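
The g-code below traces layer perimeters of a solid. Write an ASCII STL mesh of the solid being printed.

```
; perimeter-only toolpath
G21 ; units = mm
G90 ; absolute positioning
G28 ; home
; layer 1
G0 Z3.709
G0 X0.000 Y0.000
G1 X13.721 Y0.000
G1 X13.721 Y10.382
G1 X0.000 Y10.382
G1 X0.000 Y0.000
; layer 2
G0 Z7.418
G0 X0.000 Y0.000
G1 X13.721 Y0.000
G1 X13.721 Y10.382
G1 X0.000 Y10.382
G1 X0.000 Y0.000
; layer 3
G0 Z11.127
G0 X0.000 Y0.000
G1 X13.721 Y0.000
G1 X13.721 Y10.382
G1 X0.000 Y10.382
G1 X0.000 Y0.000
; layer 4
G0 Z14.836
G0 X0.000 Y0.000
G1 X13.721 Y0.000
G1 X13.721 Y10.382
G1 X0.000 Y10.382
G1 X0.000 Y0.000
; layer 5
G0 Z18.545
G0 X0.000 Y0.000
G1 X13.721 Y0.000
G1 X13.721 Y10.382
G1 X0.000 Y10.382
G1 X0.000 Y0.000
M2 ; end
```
solid part
  facet normal 0.0000 0.0000 -1.0000
    outer loop
      vertex 13.721 10.382 0.000
      vertex 13.721 0.000 0.000
      vertex 0.000 0.000 0.000
    endloop
  endfacet
  facet normal 0.0000 0.0000 -1.0000
    outer loop
      vertex 0.000 10.382 0.000
      vertex 13.721 10.382 0.000
      vertex 0.000 0.000 0.000
    endloop
  endfacet
  facet normal 0.0000 0.0000 1.0000
    outer loop
      vertex 0.000 0.000 18.545
      vertex 13.721 0.000 18.545
      vertex 13.721 10.382 18.545
    endloop
  endfacet
  facet normal 0.0000 0.0000 1.0000
    outer loop
      vertex 0.000 0.000 18.545
      vertex 13.721 10.382 18.545
      vertex 0.000 10.382 18.545
    endloop
  endfacet
  facet normal 0.0000 -1.0000 0.0000
    outer loop
      vertex 0.000 0.000 0.000
      vertex 13.721 0.000 0.000
      vertex 13.721 0.000 18.545
    endloop
  endfacet
  facet normal 0.0000 -1.0000 0.0000
    outer loop
      vertex 0.000 0.000 0.000
      vertex 13.721 0.000 18.545
      vertex 0.000 0.000 18.545
    endloop
  endfacet
  facet normal 0.0000 1.0000 0.0000
    outer loop
      vertex 13.721 10.382 18.545
      vertex 13.721 10.382 0.000
      vertex 0.000 10.382 0.000
    endloop
  endfacet
  facet normal 0.0000 1.0000 0.0000
    outer loop
      vertex 0.000 10.382 18.545
      vertex 13.721 10.382 18.545
      vertex 0.000 10.382 0.000
    endloop
  endfacet
  facet normal -1.0000 0.0000 0.0000
    outer loop
      vertex 0.000 10.382 18.545
      vertex 0.000 10.382 0.000
      vertex 0.000 0.000 0.000
    endloop
  endfacet
  facet normal -1.0000 0.0000 0.0000
    outer loop
      vertex 0.000 0.000 18.545
      vertex 0.000 10.382 18.545
      vertex 0.000 0.000 0.000
    endloop
  endfacet
  facet normal 1.0000 0.0000 0.0000
    outer loop
      vertex 13.721 0.000 0.000
      vertex 13.721 10.382 0.000
      vertex 13.721 10.382 18.545
    endloop
  endfacet
  facet normal 1.0000 0.0000 0.0000
    outer loop
      vertex 13.721 0.000 0.000
      vertex 13.721 10.382 18.545
      vertex 13.721 0.000 18.545
    endloop
  endfacet
endsolid part

The G0 Z moves step by Δz≈3.709 mm. Every layer's G1 loop is the same polygon, so the solid is a straight extrusion of it from z=0 to z≈18.5. Closing with flat bottom and top caps and triangulating gives 12 facets — a rectangular box, roughly 13.7 × 10.4 mm footprint and 18.5 mm tall.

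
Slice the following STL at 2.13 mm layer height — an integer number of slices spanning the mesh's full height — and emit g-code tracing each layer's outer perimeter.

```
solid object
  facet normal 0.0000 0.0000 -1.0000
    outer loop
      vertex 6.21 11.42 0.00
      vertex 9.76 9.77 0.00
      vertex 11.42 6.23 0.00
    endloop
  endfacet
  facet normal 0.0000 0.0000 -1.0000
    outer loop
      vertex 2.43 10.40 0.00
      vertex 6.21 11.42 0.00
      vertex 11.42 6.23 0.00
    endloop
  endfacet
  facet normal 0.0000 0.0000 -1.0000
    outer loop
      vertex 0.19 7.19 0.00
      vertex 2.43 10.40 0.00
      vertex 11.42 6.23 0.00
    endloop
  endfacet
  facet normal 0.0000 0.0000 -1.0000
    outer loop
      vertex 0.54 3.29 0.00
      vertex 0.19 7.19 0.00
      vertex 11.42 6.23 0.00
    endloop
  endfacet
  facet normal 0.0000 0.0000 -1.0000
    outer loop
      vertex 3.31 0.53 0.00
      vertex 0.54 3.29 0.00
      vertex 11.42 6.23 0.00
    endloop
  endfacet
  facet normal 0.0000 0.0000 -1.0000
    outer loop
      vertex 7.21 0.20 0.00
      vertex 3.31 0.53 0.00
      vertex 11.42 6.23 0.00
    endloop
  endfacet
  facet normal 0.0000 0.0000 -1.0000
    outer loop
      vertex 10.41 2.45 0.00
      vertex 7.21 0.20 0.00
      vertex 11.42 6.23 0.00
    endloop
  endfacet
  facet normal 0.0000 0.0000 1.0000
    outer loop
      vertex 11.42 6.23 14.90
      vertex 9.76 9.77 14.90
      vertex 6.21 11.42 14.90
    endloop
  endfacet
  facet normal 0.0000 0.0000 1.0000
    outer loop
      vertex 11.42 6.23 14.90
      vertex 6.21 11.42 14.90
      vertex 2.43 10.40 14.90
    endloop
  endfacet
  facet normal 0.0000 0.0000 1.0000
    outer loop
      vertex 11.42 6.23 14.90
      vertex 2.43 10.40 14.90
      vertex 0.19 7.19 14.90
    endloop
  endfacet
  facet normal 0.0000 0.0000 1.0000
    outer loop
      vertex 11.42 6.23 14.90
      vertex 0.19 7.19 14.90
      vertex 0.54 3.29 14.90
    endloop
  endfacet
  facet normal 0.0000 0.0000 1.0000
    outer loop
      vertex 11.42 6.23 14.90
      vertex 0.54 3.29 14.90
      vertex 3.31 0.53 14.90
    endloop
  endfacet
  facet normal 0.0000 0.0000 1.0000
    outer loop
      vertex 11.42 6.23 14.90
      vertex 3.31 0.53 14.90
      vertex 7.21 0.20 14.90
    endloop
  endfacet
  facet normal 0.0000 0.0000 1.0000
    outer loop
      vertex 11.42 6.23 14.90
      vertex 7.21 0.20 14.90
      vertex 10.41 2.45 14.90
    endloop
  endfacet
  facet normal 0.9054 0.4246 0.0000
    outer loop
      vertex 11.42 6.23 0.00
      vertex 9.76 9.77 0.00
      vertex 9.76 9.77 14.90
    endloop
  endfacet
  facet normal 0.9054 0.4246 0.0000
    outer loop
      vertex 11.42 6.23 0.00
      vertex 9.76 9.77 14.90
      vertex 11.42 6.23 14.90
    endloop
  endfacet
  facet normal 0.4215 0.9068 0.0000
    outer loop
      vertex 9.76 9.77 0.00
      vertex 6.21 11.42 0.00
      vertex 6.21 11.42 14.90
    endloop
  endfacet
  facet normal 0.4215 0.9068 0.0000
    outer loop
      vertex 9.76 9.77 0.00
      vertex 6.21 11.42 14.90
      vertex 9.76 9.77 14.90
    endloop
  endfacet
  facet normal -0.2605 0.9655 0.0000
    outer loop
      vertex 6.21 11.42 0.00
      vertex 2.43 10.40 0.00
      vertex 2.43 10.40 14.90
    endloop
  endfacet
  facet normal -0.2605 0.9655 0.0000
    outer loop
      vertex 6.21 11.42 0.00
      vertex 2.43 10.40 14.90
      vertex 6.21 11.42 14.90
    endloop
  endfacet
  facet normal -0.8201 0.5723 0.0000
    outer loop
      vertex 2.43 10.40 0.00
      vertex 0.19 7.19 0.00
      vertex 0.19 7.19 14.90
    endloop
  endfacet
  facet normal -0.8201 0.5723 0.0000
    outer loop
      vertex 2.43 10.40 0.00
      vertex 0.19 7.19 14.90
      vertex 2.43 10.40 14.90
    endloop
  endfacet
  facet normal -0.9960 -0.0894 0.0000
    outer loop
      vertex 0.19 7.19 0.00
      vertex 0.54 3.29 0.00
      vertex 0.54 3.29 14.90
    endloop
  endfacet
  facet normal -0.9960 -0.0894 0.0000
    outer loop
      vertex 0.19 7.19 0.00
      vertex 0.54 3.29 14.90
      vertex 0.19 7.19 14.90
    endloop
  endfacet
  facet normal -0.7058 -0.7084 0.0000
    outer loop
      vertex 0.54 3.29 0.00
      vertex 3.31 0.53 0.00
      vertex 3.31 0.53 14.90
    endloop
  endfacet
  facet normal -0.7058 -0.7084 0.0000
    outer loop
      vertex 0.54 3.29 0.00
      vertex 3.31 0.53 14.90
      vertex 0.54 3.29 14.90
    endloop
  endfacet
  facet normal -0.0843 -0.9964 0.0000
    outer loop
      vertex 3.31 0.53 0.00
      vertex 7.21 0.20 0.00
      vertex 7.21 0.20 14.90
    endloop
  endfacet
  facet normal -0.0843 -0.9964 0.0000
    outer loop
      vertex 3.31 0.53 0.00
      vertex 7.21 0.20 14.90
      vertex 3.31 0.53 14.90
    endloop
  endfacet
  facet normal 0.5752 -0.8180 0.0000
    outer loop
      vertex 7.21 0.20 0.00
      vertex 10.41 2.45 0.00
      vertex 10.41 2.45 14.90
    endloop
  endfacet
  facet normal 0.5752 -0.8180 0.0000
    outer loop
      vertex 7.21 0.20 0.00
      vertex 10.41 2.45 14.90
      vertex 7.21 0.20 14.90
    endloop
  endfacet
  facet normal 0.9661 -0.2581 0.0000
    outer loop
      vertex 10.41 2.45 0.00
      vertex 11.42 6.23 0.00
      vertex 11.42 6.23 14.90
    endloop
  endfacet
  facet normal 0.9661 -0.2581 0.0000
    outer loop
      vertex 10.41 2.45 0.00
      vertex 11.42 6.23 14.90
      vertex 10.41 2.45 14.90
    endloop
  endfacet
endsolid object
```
; perimeter-only toolpath
G21 ; units = mm
G90 ; absolute positioning
G28 ; home
; layer 1
G0 Z2.13
G0 X11.42 Y6.23
G1 X9.76 Y9.77
G1 X6.21 Y11.42
G1 X2.43 Y10.40
G1 X0.19 Y7.19
G1 X0.54 Y3.29
G1 X3.31 Y0.53
G1 X7.21 Y0.20
G1 X10.41 Y2.45
G1 X11.42 Y6.23
; layer 2
G0 Z4.26
G0 X11.42 Y6.23
G1 X9.76 Y9.77
G1 X6.21 Y11.42
G1 X2.43 Y10.40
G1 X0.19 Y7.19
G1 X0.54 Y3.29
G1 X3.31 Y0.53
G1 X7.21 Y0.20
G1 X10.41 Y2.45
G1 X11.42 Y6.23
; layer 3
G0 Z6.39
G0 X11.42 Y6.23
G1 X9.76 Y9.77
G1 X6.21 Y11.42
G1 X2.43 Y10.40
G1 X0.19 Y7.19
G1 X0.54 Y3.29
G1 X3.31 Y0.53
G1 X7.21 Y0.20
G1 X10.41 Y2.45
G1 X11.42 Y6.23
; layer 4
G0 Z8.51
G0 X11.42 Y6.23
G1 X9.76 Y9.77
G1 X6.21 Y11.42
G1 X2.43 Y10.40
G1 X0.19 Y7.19
G1 X0.54 Y3.29
G1 X3.31 Y0.53
G1 X7.21 Y0.20
G1 X10.41 Y2.45
G1 X11.42 Y6.23
; layer 5
G0 Z10.64
G0 X11.42 Y6.23
G1 X9.76 Y9.77
G1 X6.21 Y11.42
G1 X2.43 Y10.40
G1 X0.19 Y7.19
G1 X0.54 Y3.29
G1 X3.31 Y0.53
G1 X7.21 Y0.20
G1 X10.41 Y2.45
G1 X11.42 Y6.23
; layer 6
G0 Z12.77
G0 X11.42 Y6.23
G1 X9.76 Y9.77
G1 X6.21 Y11.42
G1 X2.43 Y10.40
G1 X0.19 Y7.19
G1 X0.54 Y3.29
G1 X3.31 Y0.53
G1 X7.21 Y0.20
G1 X10.41 Y2.45
G1 X11.42 Y6.23
; layer 7
G0 Z14.90
G0 X11.42 Y6.23
G1 X9.76 Y9.77
G1 X6.21 Y11.42
G1 X2.43 Y10.40
G1 X0.19 Y7.19
G1 X0.54 Y3.29
G1 X3.31 Y0.53
G1 X7.21 Y0.20
G1 X10.41 Y2.45
G1 X11.42 Y6.23
M2 ; end

The solid is a regular 9-sided prism (a cylinder approximated with 9 flat sides), circumscribed radius ≈ 5.72 mm, height ≈ 14.9 mm. Slicing at Δz = 2.13 mm — 7 equal slices spanning the solid's height, so layer i sits at z = i·h/7 — gives 7 non-empty perimeters. Each is a 9-segment closed polygon; G0 lifts to the layer z and rapids to the start vertex, then G1 traces the edges.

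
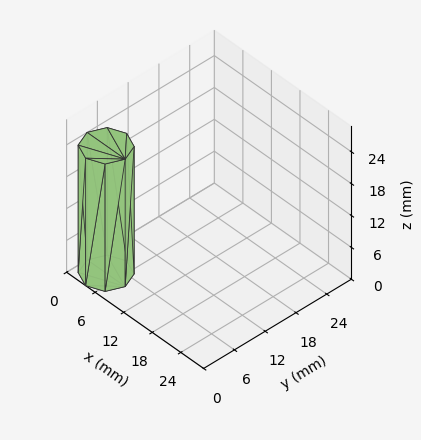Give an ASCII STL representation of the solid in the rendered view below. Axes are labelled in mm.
Reading the render: the shape is a regular 8-sided prism (a cylinder approximated with 8 flat sides), circumscribed radius ≈ 4 mm, height ≈ 24 mm (dimensions read to the nearest mm from the axis ticks). For the STL, each face is triangulated and given an outward normal.

solid part
  facet normal 0.0000 0.0000 -1.0000
    outer loop
      vertex 4.000 8.000 0.000
      vertex 6.828 6.828 0.000
      vertex 8.000 4.000 0.000
    endloop
  endfacet
  facet normal 0.0000 0.0000 -1.0000
    outer loop
      vertex 1.172 6.828 0.000
      vertex 4.000 8.000 0.000
      vertex 8.000 4.000 0.000
    endloop
  endfacet
  facet normal 0.0000 0.0000 -1.0000
    outer loop
      vertex 0.000 4.000 0.000
      vertex 1.172 6.828 0.000
      vertex 8.000 4.000 0.000
    endloop
  endfacet
  facet normal 0.0000 0.0000 -1.0000
    outer loop
      vertex 1.172 1.172 0.000
      vertex 0.000 4.000 0.000
      vertex 8.000 4.000 0.000
    endloop
  endfacet
  facet normal 0.0000 0.0000 -1.0000
    outer loop
      vertex 4.000 0.000 0.000
      vertex 1.172 1.172 0.000
      vertex 8.000 4.000 0.000
    endloop
  endfacet
  facet normal 0.0000 0.0000 -1.0000
    outer loop
      vertex 6.828 1.172 0.000
      vertex 4.000 0.000 0.000
      vertex 8.000 4.000 0.000
    endloop
  endfacet
  facet normal 0.0000 0.0000 1.0000
    outer loop
      vertex 8.000 4.000 24.000
      vertex 6.828 6.828 24.000
      vertex 4.000 8.000 24.000
    endloop
  endfacet
  facet normal 0.0000 0.0000 1.0000
    outer loop
      vertex 8.000 4.000 24.000
      vertex 4.000 8.000 24.000
      vertex 1.172 6.828 24.000
    endloop
  endfacet
  facet normal 0.0000 0.0000 1.0000
    outer loop
      vertex 8.000 4.000 24.000
      vertex 1.172 6.828 24.000
      vertex 0.000 4.000 24.000
    endloop
  endfacet
  facet normal 0.0000 0.0000 1.0000
    outer loop
      vertex 8.000 4.000 24.000
      vertex 0.000 4.000 24.000
      vertex 1.172 1.172 24.000
    endloop
  endfacet
  facet normal 0.0000 0.0000 1.0000
    outer loop
      vertex 8.000 4.000 24.000
      vertex 1.172 1.172 24.000
      vertex 4.000 0.000 24.000
    endloop
  endfacet
  facet normal 0.0000 0.0000 1.0000
    outer loop
      vertex 8.000 4.000 24.000
      vertex 4.000 0.000 24.000
      vertex 6.828 1.172 24.000
    endloop
  endfacet
  facet normal 0.9238 0.3829 0.0000
    outer loop
      vertex 8.000 4.000 0.000
      vertex 6.828 6.828 0.000
      vertex 6.828 6.828 24.000
    endloop
  endfacet
  facet normal 0.9238 0.3829 0.0000
    outer loop
      vertex 8.000 4.000 0.000
      vertex 6.828 6.828 24.000
      vertex 8.000 4.000 24.000
    endloop
  endfacet
  facet normal 0.3829 0.9238 0.0000
    outer loop
      vertex 6.828 6.828 0.000
      vertex 4.000 8.000 0.000
      vertex 4.000 8.000 24.000
    endloop
  endfacet
  facet normal 0.3829 0.9238 0.0000
    outer loop
      vertex 6.828 6.828 0.000
      vertex 4.000 8.000 24.000
      vertex 6.828 6.828 24.000
    endloop
  endfacet
  facet normal -0.3829 0.9238 0.0000
    outer loop
      vertex 4.000 8.000 0.000
      vertex 1.172 6.828 0.000
      vertex 1.172 6.828 24.000
    endloop
  endfacet
  facet normal -0.3829 0.9238 0.0000
    outer loop
      vertex 4.000 8.000 0.000
      vertex 1.172 6.828 24.000
      vertex 4.000 8.000 24.000
    endloop
  endfacet
  facet normal -0.9238 0.3829 0.0000
    outer loop
      vertex 1.172 6.828 0.000
      vertex 0.000 4.000 0.000
      vertex 0.000 4.000 24.000
    endloop
  endfacet
  facet normal -0.9238 0.3829 0.0000
    outer loop
      vertex 1.172 6.828 0.000
      vertex 0.000 4.000 24.000
      vertex 1.172 6.828 24.000
    endloop
  endfacet
  facet normal -0.9238 -0.3829 0.0000
    outer loop
      vertex 0.000 4.000 0.000
      vertex 1.172 1.172 0.000
      vertex 1.172 1.172 24.000
    endloop
  endfacet
  facet normal -0.9238 -0.3829 0.0000
    outer loop
      vertex 0.000 4.000 0.000
      vertex 1.172 1.172 24.000
      vertex 0.000 4.000 24.000
    endloop
  endfacet
  facet normal -0.3829 -0.9238 0.0000
    outer loop
      vertex 1.172 1.172 0.000
      vertex 4.000 0.000 0.000
      vertex 4.000 0.000 24.000
    endloop
  endfacet
  facet normal -0.3829 -0.9238 0.0000
    outer loop
      vertex 1.172 1.172 0.000
      vertex 4.000 0.000 24.000
      vertex 1.172 1.172 24.000
    endloop
  endfacet
  facet normal 0.3829 -0.9238 0.0000
    outer loop
      vertex 4.000 0.000 0.000
      vertex 6.828 1.172 0.000
      vertex 6.828 1.172 24.000
    endloop
  endfacet
  facet normal 0.3829 -0.9238 0.0000
    outer loop
      vertex 4.000 0.000 0.000
      vertex 6.828 1.172 24.000
      vertex 4.000 0.000 24.000
    endloop
  endfacet
  facet normal 0.9238 -0.3829 0.0000
    outer loop
      vertex 6.828 1.172 0.000
      vertex 8.000 4.000 0.000
      vertex 8.000 4.000 24.000
    endloop
  endfacet
  facet normal 0.9238 -0.3829 0.0000
    outer loop
      vertex 6.828 1.172 0.000
      vertex 8.000 4.000 24.000
      vertex 6.828 1.172 24.000
    endloop
  endfacet
endsolid part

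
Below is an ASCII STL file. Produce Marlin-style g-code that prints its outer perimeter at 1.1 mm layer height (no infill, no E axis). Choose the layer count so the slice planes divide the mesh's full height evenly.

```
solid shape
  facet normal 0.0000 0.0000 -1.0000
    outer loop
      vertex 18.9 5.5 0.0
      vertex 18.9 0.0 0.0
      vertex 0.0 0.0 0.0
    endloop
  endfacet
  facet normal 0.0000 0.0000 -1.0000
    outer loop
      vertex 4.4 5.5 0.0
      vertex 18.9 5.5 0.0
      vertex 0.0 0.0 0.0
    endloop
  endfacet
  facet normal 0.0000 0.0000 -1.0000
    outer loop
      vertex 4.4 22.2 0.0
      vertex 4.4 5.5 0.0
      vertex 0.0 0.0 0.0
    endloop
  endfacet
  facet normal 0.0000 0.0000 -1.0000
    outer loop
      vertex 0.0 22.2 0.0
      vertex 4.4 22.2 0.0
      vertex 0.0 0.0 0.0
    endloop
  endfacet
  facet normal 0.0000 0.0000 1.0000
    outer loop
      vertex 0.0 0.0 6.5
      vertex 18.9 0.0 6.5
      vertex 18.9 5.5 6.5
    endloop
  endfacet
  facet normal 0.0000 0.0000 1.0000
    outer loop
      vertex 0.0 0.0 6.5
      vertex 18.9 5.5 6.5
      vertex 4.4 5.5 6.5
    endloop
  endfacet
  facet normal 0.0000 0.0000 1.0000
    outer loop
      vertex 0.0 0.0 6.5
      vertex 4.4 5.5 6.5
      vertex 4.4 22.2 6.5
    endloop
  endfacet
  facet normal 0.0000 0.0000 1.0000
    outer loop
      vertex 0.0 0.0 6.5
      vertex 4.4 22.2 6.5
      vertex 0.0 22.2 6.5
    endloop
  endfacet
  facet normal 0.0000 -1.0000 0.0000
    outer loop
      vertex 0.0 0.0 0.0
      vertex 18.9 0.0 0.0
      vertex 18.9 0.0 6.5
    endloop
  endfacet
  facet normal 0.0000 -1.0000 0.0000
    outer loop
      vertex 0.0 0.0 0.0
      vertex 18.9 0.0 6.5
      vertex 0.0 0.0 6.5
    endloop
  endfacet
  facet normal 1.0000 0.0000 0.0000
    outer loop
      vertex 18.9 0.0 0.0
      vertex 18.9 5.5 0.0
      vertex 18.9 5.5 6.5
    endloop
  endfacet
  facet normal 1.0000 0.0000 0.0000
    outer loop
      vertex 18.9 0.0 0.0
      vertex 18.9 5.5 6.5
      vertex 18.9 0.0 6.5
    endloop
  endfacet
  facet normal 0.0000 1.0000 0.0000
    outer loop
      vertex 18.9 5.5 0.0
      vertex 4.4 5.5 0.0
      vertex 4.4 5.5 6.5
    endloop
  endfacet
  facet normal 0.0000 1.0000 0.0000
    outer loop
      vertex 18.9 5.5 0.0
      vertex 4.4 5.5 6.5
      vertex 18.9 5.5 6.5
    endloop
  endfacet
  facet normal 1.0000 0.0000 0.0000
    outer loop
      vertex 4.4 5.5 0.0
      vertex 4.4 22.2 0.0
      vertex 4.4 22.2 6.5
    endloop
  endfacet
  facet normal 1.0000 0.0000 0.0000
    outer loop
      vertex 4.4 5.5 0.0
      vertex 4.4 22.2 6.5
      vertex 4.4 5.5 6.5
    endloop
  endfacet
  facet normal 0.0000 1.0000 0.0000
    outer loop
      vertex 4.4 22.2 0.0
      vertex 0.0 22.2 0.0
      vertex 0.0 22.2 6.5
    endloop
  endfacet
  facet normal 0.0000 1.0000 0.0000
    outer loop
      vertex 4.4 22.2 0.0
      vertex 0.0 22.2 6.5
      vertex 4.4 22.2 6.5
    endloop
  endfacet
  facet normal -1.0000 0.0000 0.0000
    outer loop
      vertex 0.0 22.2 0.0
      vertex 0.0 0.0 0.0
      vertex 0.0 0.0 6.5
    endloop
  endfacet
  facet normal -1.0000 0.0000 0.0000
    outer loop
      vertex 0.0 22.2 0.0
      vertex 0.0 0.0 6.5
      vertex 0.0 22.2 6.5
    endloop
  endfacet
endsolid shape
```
; perimeter-only toolpath
G21 ; units = mm
G90 ; absolute positioning
G28 ; home
; layer 1
G0 Z1.1
G0 X0.0 Y0.0
G1 X18.9 Y0.0
G1 X18.9 Y5.5
G1 X4.4 Y5.5
G1 X4.4 Y22.2
G1 X0.0 Y22.2
G1 X0.0 Y0.0
; layer 2
G0 Z2.2
G0 X0.0 Y0.0
G1 X18.9 Y0.0
G1 X18.9 Y5.5
G1 X4.4 Y5.5
G1 X4.4 Y22.2
G1 X0.0 Y22.2
G1 X0.0 Y0.0
; layer 3
G0 Z3.2
G0 X0.0 Y0.0
G1 X18.9 Y0.0
G1 X18.9 Y5.5
G1 X4.4 Y5.5
G1 X4.4 Y22.2
G1 X0.0 Y22.2
G1 X0.0 Y0.0
; layer 4
G0 Z4.3
G0 X0.0 Y0.0
G1 X18.9 Y0.0
G1 X18.9 Y5.5
G1 X4.4 Y5.5
G1 X4.4 Y22.2
G1 X0.0 Y22.2
G1 X0.0 Y0.0
; layer 5
G0 Z5.4
G0 X0.0 Y0.0
G1 X18.9 Y0.0
G1 X18.9 Y5.5
G1 X4.4 Y5.5
G1 X4.4 Y22.2
G1 X0.0 Y22.2
G1 X0.0 Y0.0
; layer 6
G0 Z6.5
G0 X0.0 Y0.0
G1 X18.9 Y0.0
G1 X18.9 Y5.5
G1 X4.4 Y5.5
G1 X4.4 Y22.2
G1 X0.0 Y22.2
G1 X0.0 Y0.0
M2 ; end

The solid is an L-shaped prism: outer 18.9 × 22.2 mm, arm thicknesses ≈ 5.5 mm (horizontal) and 4.4 mm (vertical), extruded 6.5 mm in z. Slicing at Δz = 1.1 mm — 6 equal slices spanning the solid's height, so layer i sits at z = i·h/6 — gives 6 non-empty perimeters. Each is a 6-segment closed polygon; G0 lifts to the layer z and rapids to the start vertex, then G1 traces the edges.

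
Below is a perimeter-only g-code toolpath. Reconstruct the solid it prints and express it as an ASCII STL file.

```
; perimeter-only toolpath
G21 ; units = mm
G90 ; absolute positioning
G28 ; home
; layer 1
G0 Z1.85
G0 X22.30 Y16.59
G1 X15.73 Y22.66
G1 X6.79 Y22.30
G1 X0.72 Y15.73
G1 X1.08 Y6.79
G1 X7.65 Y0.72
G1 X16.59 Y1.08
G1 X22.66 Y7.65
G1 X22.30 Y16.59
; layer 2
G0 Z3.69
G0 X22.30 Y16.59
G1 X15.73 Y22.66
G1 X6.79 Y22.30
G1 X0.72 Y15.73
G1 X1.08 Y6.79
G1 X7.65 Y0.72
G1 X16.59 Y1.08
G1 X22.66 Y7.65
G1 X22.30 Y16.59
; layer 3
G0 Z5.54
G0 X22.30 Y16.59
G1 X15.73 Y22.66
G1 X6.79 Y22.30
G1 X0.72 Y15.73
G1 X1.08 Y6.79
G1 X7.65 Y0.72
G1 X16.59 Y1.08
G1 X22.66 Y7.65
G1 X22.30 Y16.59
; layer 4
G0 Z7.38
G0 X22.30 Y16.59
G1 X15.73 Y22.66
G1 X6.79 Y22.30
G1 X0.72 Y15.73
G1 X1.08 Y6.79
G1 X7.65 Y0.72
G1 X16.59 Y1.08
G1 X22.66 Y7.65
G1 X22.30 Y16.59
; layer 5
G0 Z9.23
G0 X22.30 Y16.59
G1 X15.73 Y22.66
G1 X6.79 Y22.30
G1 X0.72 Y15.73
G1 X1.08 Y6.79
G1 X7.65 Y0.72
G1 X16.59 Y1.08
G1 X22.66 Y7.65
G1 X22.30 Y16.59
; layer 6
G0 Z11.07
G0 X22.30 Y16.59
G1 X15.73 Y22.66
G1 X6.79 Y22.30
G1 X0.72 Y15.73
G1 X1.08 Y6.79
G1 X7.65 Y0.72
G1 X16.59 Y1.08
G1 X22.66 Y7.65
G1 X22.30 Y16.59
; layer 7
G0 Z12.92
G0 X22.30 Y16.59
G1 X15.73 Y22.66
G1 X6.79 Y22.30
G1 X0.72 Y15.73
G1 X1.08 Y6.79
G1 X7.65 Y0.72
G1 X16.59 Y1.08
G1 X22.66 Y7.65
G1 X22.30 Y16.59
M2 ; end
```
solid part
  facet normal 0.0000 0.0000 -1.0000
    outer loop
      vertex 6.79 22.30 0.00
      vertex 15.73 22.66 0.00
      vertex 22.30 16.59 0.00
    endloop
  endfacet
  facet normal 0.0000 0.0000 -1.0000
    outer loop
      vertex 0.72 15.73 0.00
      vertex 6.79 22.30 0.00
      vertex 22.30 16.59 0.00
    endloop
  endfacet
  facet normal 0.0000 0.0000 -1.0000
    outer loop
      vertex 1.08 6.79 0.00
      vertex 0.72 15.73 0.00
      vertex 22.30 16.59 0.00
    endloop
  endfacet
  facet normal 0.0000 0.0000 -1.0000
    outer loop
      vertex 7.65 0.72 0.00
      vertex 1.08 6.79 0.00
      vertex 22.30 16.59 0.00
    endloop
  endfacet
  facet normal 0.0000 0.0000 -1.0000
    outer loop
      vertex 16.59 1.08 0.00
      vertex 7.65 0.72 0.00
      vertex 22.30 16.59 0.00
    endloop
  endfacet
  facet normal 0.0000 0.0000 -1.0000
    outer loop
      vertex 22.66 7.65 0.00
      vertex 16.59 1.08 0.00
      vertex 22.30 16.59 0.00
    endloop
  endfacet
  facet normal 0.0000 0.0000 1.0000
    outer loop
      vertex 22.30 16.59 12.92
      vertex 15.73 22.66 12.92
      vertex 6.79 22.30 12.92
    endloop
  endfacet
  facet normal 0.0000 0.0000 1.0000
    outer loop
      vertex 22.30 16.59 12.92
      vertex 6.79 22.30 12.92
      vertex 0.72 15.73 12.92
    endloop
  endfacet
  facet normal 0.0000 0.0000 1.0000
    outer loop
      vertex 22.30 16.59 12.92
      vertex 0.72 15.73 12.92
      vertex 1.08 6.79 12.92
    endloop
  endfacet
  facet normal 0.0000 0.0000 1.0000
    outer loop
      vertex 22.30 16.59 12.92
      vertex 1.08 6.79 12.92
      vertex 7.65 0.72 12.92
    endloop
  endfacet
  facet normal 0.0000 0.0000 1.0000
    outer loop
      vertex 22.30 16.59 12.92
      vertex 7.65 0.72 12.92
      vertex 16.59 1.08 12.92
    endloop
  endfacet
  facet normal 0.0000 0.0000 1.0000
    outer loop
      vertex 22.30 16.59 12.92
      vertex 16.59 1.08 12.92
      vertex 22.66 7.65 12.92
    endloop
  endfacet
  facet normal 0.6786 0.7345 0.0000
    outer loop
      vertex 22.30 16.59 0.00
      vertex 15.73 22.66 0.00
      vertex 15.73 22.66 12.92
    endloop
  endfacet
  facet normal 0.6786 0.7345 0.0000
    outer loop
      vertex 22.30 16.59 0.00
      vertex 15.73 22.66 12.92
      vertex 22.30 16.59 12.92
    endloop
  endfacet
  facet normal -0.0402 0.9992 0.0000
    outer loop
      vertex 15.73 22.66 0.00
      vertex 6.79 22.30 0.00
      vertex 6.79 22.30 12.92
    endloop
  endfacet
  facet normal -0.0402 0.9992 0.0000
    outer loop
      vertex 15.73 22.66 0.00
      vertex 6.79 22.30 12.92
      vertex 15.73 22.66 12.92
    endloop
  endfacet
  facet normal -0.7345 0.6786 0.0000
    outer loop
      vertex 6.79 22.30 0.00
      vertex 0.72 15.73 0.00
      vertex 0.72 15.73 12.92
    endloop
  endfacet
  facet normal -0.7345 0.6786 0.0000
    outer loop
      vertex 6.79 22.30 0.00
      vertex 0.72 15.73 12.92
      vertex 6.79 22.30 12.92
    endloop
  endfacet
  facet normal -0.9992 -0.0402 0.0000
    outer loop
      vertex 0.72 15.73 0.00
      vertex 1.08 6.79 0.00
      vertex 1.08 6.79 12.92
    endloop
  endfacet
  facet normal -0.9992 -0.0402 0.0000
    outer loop
      vertex 0.72 15.73 0.00
      vertex 1.08 6.79 12.92
      vertex 0.72 15.73 12.92
    endloop
  endfacet
  facet normal -0.6786 -0.7345 0.0000
    outer loop
      vertex 1.08 6.79 0.00
      vertex 7.65 0.72 0.00
      vertex 7.65 0.72 12.92
    endloop
  endfacet
  facet normal -0.6786 -0.7345 0.0000
    outer loop
      vertex 1.08 6.79 0.00
      vertex 7.65 0.72 12.92
      vertex 1.08 6.79 12.92
    endloop
  endfacet
  facet normal 0.0402 -0.9992 0.0000
    outer loop
      vertex 7.65 0.72 0.00
      vertex 16.59 1.08 0.00
      vertex 16.59 1.08 12.92
    endloop
  endfacet
  facet normal 0.0402 -0.9992 0.0000
    outer loop
      vertex 7.65 0.72 0.00
      vertex 16.59 1.08 12.92
      vertex 7.65 0.72 12.92
    endloop
  endfacet
  facet normal 0.7345 -0.6786 0.0000
    outer loop
      vertex 16.59 1.08 0.00
      vertex 22.66 7.65 0.00
      vertex 22.66 7.65 12.92
    endloop
  endfacet
  facet normal 0.7345 -0.6786 0.0000
    outer loop
      vertex 16.59 1.08 0.00
      vertex 22.66 7.65 12.92
      vertex 16.59 1.08 12.92
    endloop
  endfacet
  facet normal 0.9992 0.0402 0.0000
    outer loop
      vertex 22.66 7.65 0.00
      vertex 22.30 16.59 0.00
      vertex 22.30 16.59 12.92
    endloop
  endfacet
  facet normal 0.9992 0.0402 0.0000
    outer loop
      vertex 22.66 7.65 0.00
      vertex 22.30 16.59 12.92
      vertex 22.66 7.65 12.92
    endloop
  endfacet
endsolid part

The G0 Z moves step by Δz≈1.85 mm. Every layer's G1 loop is the same polygon, so the solid is a straight extrusion of it from z=0 to z≈12.9. Closing with flat bottom and top caps and triangulating gives 28 facets — a regular 8-sided prism (a cylinder approximated with 8 flat sides), circumscribed radius ≈ 11.7 mm, height ≈ 12.9 mm.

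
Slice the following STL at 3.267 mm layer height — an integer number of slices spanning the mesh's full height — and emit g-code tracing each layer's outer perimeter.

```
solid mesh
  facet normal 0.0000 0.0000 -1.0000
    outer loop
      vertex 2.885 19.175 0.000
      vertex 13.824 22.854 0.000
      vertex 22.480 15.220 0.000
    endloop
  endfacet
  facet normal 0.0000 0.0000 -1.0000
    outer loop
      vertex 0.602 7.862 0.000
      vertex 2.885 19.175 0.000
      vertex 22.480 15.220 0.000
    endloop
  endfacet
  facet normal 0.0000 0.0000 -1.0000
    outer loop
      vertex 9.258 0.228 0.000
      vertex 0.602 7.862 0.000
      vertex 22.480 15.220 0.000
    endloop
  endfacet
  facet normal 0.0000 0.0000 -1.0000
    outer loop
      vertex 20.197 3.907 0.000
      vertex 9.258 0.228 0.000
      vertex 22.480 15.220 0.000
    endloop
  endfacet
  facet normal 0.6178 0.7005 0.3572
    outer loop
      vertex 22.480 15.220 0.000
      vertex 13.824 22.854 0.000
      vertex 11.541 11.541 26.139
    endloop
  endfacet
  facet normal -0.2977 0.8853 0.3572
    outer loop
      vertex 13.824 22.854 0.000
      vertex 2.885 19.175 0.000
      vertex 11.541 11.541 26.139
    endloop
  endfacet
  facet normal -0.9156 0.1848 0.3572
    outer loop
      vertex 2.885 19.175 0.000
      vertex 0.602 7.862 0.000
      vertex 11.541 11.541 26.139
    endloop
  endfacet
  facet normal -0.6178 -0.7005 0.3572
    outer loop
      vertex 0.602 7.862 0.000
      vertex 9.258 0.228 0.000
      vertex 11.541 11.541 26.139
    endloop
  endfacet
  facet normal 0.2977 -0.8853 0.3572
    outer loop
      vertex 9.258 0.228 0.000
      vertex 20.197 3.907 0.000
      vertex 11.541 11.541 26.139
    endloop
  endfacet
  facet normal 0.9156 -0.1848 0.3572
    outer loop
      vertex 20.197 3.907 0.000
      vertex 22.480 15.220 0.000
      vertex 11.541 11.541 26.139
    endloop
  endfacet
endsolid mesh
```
; perimeter-only toolpath
G21 ; units = mm
G90 ; absolute positioning
G28 ; home
; layer 1
G0 Z3.267
G0 X21.113 Y14.760
G1 X13.539 Y21.440
G1 X3.967 Y18.221
G1 X1.969 Y8.322
G1 X9.543 Y1.642
G1 X19.115 Y4.861
G1 X21.113 Y14.760
; layer 2
G0 Z6.535
G0 X19.745 Y14.300
G1 X13.253 Y20.026
G1 X5.049 Y17.267
G1 X3.337 Y8.782
G1 X9.829 Y3.056
G1 X18.033 Y5.816
G1 X19.745 Y14.300
; layer 3
G0 Z9.802
G0 X18.378 Y13.840
G1 X12.968 Y18.612
G1 X6.131 Y16.312
G1 X4.704 Y9.242
G1 X10.114 Y4.470
G1 X16.951 Y6.770
G1 X18.378 Y13.840
; layer 4
G0 Z13.069
G0 X17.011 Y13.381
G1 X12.683 Y17.197
G1 X7.213 Y15.358
G1 X6.072 Y9.701
G1 X10.399 Y5.885
G1 X15.869 Y7.724
G1 X17.011 Y13.381
; layer 5
G0 Z16.337
G0 X15.643 Y12.921
G1 X12.397 Y15.783
G1 X8.295 Y14.404
G1 X7.439 Y10.161
G1 X10.685 Y7.299
G1 X14.787 Y8.678
G1 X15.643 Y12.921
; layer 6
G0 Z19.604
G0 X14.276 Y12.461
G1 X12.112 Y14.369
G1 X9.377 Y13.450
G1 X8.806 Y10.621
G1 X10.970 Y8.713
G1 X13.705 Y9.633
G1 X14.276 Y12.461
; layer 7
G0 Z22.872
G0 X12.908 Y12.001
G1 X11.826 Y12.955
G1 X10.459 Y12.495
G1 X10.174 Y11.081
G1 X11.256 Y10.127
G1 X12.623 Y10.587
G1 X12.908 Y12.001
M2 ; end

The solid is a regular 6-sided pyramid, base circumscribed radius ≈ 11.5 mm, apex at z ≈ 26.1 mm. Slicing at Δz = 3.267 mm — 8 equal slices spanning the solid's height, so layer i sits at z = i·h/8 — gives 7 non-empty perimeters. Each is a 6-segment closed polygon; G0 lifts to the layer z and rapids to the start vertex, then G1 traces the edges. The cross-section shrinks linearly with z (the slice at the apex is degenerate and omitted).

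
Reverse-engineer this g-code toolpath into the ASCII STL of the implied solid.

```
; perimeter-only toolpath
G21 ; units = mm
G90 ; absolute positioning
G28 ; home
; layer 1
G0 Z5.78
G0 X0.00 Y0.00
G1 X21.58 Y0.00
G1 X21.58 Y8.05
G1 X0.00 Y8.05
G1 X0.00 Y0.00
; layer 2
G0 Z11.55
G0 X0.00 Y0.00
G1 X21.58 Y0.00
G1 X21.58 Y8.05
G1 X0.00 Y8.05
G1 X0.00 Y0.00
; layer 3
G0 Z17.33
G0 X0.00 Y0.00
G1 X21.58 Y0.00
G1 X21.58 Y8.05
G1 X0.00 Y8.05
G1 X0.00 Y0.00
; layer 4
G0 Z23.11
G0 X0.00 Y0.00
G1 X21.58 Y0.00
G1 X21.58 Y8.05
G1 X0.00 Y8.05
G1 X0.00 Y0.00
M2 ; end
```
solid part
  facet normal 0.0000 0.0000 -1.0000
    outer loop
      vertex 21.58 8.05 0.00
      vertex 21.58 0.00 0.00
      vertex 0.00 0.00 0.00
    endloop
  endfacet
  facet normal 0.0000 0.0000 -1.0000
    outer loop
      vertex 0.00 8.05 0.00
      vertex 21.58 8.05 0.00
      vertex 0.00 0.00 0.00
    endloop
  endfacet
  facet normal 0.0000 0.0000 1.0000
    outer loop
      vertex 0.00 0.00 23.11
      vertex 21.58 0.00 23.11
      vertex 21.58 8.05 23.11
    endloop
  endfacet
  facet normal 0.0000 0.0000 1.0000
    outer loop
      vertex 0.00 0.00 23.11
      vertex 21.58 8.05 23.11
      vertex 0.00 8.05 23.11
    endloop
  endfacet
  facet normal 0.0000 -1.0000 0.0000
    outer loop
      vertex 0.00 0.00 0.00
      vertex 21.58 0.00 0.00
      vertex 21.58 0.00 23.11
    endloop
  endfacet
  facet normal 0.0000 -1.0000 0.0000
    outer loop
      vertex 0.00 0.00 0.00
      vertex 21.58 0.00 23.11
      vertex 0.00 0.00 23.11
    endloop
  endfacet
  facet normal 0.0000 1.0000 0.0000
    outer loop
      vertex 21.58 8.05 23.11
      vertex 21.58 8.05 0.00
      vertex 0.00 8.05 0.00
    endloop
  endfacet
  facet normal 0.0000 1.0000 0.0000
    outer loop
      vertex 0.00 8.05 23.11
      vertex 21.58 8.05 23.11
      vertex 0.00 8.05 0.00
    endloop
  endfacet
  facet normal -1.0000 0.0000 0.0000
    outer loop
      vertex 0.00 8.05 23.11
      vertex 0.00 8.05 0.00
      vertex 0.00 0.00 0.00
    endloop
  endfacet
  facet normal -1.0000 0.0000 0.0000
    outer loop
      vertex 0.00 0.00 23.11
      vertex 0.00 8.05 23.11
      vertex 0.00 0.00 0.00
    endloop
  endfacet
  facet normal 1.0000 0.0000 0.0000
    outer loop
      vertex 21.58 0.00 0.00
      vertex 21.58 8.05 0.00
      vertex 21.58 8.05 23.11
    endloop
  endfacet
  facet normal 1.0000 0.0000 0.0000
    outer loop
      vertex 21.58 0.00 0.00
      vertex 21.58 8.05 23.11
      vertex 21.58 0.00 23.11
    endloop
  endfacet
endsolid part

The G0 Z moves step by Δz≈5.78 mm. Every layer's G1 loop is the same polygon, so the solid is a straight extrusion of it from z=0 to z≈23.1. Closing with flat bottom and top caps and triangulating gives 12 facets — a rectangular box, roughly 21.6 × 8.05 mm footprint and 23.1 mm tall.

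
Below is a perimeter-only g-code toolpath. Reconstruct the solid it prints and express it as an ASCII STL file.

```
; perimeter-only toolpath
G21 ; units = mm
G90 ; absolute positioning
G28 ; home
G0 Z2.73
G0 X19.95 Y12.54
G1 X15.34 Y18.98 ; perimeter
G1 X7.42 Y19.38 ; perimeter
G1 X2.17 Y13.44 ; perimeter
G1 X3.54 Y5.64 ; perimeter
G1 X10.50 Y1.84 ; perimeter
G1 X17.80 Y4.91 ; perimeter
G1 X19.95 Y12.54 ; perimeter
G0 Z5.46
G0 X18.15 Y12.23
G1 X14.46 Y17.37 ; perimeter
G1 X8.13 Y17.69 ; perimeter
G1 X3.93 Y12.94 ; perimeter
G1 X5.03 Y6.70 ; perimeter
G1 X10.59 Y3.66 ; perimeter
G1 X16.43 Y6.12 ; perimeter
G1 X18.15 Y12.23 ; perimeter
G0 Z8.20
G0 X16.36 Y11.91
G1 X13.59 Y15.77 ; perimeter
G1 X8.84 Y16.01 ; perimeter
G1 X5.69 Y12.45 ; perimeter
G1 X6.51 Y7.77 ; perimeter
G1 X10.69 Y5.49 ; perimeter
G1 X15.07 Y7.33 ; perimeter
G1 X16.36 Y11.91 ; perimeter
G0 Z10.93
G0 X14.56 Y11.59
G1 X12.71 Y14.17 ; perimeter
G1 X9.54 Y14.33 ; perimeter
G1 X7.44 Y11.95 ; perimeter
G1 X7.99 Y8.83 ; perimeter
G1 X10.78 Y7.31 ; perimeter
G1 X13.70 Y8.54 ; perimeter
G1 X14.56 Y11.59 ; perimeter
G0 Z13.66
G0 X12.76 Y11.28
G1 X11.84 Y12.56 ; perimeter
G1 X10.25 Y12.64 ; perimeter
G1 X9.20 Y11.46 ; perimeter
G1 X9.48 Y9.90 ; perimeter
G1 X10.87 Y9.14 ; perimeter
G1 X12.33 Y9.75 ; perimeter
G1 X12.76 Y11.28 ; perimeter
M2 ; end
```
solid part
  facet normal 0.0000 0.0000 -1.0000
    outer loop
      vertex 6.71 21.06 0.00
      vertex 16.21 20.58 0.00
      vertex 21.75 12.86 0.00
    endloop
  endfacet
  facet normal 0.0000 0.0000 -1.0000
    outer loop
      vertex 0.41 13.93 0.00
      vertex 6.71 21.06 0.00
      vertex 21.75 12.86 0.00
    endloop
  endfacet
  facet normal 0.0000 0.0000 -1.0000
    outer loop
      vertex 2.06 4.57 0.00
      vertex 0.41 13.93 0.00
      vertex 21.75 12.86 0.00
    endloop
  endfacet
  facet normal 0.0000 0.0000 -1.0000
    outer loop
      vertex 10.41 0.01 0.00
      vertex 2.06 4.57 0.00
      vertex 21.75 12.86 0.00
    endloop
  endfacet
  facet normal 0.0000 0.0000 -1.0000
    outer loop
      vertex 19.17 3.70 0.00
      vertex 10.41 0.01 0.00
      vertex 21.75 12.86 0.00
    endloop
  endfacet
  facet normal 0.6959 0.4994 0.5160
    outer loop
      vertex 21.75 12.86 0.00
      vertex 16.21 20.58 0.00
      vertex 10.96 10.96 16.39
    endloop
  endfacet
  facet normal 0.0432 0.8555 0.5160
    outer loop
      vertex 16.21 20.58 0.00
      vertex 6.71 21.06 0.00
      vertex 10.96 10.96 16.39
    endloop
  endfacet
  facet normal -0.6419 0.5672 0.5160
    outer loop
      vertex 6.71 21.06 0.00
      vertex 0.41 13.93 0.00
      vertex 10.96 10.96 16.39
    endloop
  endfacet
  facet normal -0.8436 -0.1487 0.5160
    outer loop
      vertex 0.41 13.93 0.00
      vertex 2.06 4.57 0.00
      vertex 10.96 10.96 16.39
    endloop
  endfacet
  facet normal -0.4105 -0.7518 0.5160
    outer loop
      vertex 2.06 4.57 0.00
      vertex 10.41 0.01 0.00
      vertex 10.96 10.96 16.39
    endloop
  endfacet
  facet normal 0.3325 -0.7893 0.5162
    outer loop
      vertex 10.41 0.01 0.00
      vertex 19.17 3.70 0.00
      vertex 10.96 10.96 16.39
    endloop
  endfacet
  facet normal 0.8246 -0.2322 0.5159
    outer loop
      vertex 19.17 3.70 0.00
      vertex 21.75 12.86 0.00
      vertex 10.96 10.96 16.39
    endloop
  endfacet
endsolid part

The G0 Z moves step by Δz≈2.73 mm. The G1 loops shrink linearly with z, so the solid tapers from its base footprint up to z≈16.4. Closing with a flat bottom cap and the tapered top and triangulating gives 12 facets — a regular 7-sided pyramid, base circumscribed radius ≈ 11 mm, apex at z ≈ 16.4 mm.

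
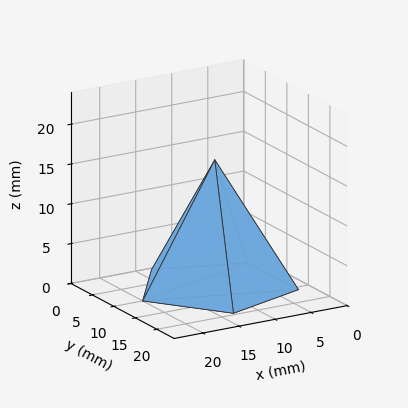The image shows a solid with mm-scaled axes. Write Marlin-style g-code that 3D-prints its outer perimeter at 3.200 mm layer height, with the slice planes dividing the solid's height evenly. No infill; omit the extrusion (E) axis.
Reading the render: the shape is a regular 5-sided pyramid, base circumscribed radius ≈ 10 mm, apex at z ≈ 16 mm (dimensions read to the nearest mm from the axis ticks). For the g-code, the solid's height is divided into equal slices at the stated Δz and each level perimeter traced with G1 moves after a G0 lift.

; perimeter-only toolpath
G21 ; units = mm
G90 ; absolute positioning
G28 ; home
; layer 1
G0 Z3.200
G0 X18.000 Y10.000
G1 X12.472 Y17.609
G1 X3.528 Y14.702
G1 X3.528 Y5.298
G1 X12.472 Y2.391
G1 X18.000 Y10.000
; layer 2
G0 Z6.400
G0 X16.000 Y10.000
G1 X11.854 Y15.707
G1 X5.146 Y13.527
G1 X5.146 Y6.473
G1 X11.854 Y4.293
G1 X16.000 Y10.000
; layer 3
G0 Z9.600
G0 X14.000 Y10.000
G1 X11.236 Y13.804
G1 X6.764 Y12.351
G1 X6.764 Y7.649
G1 X11.236 Y6.196
G1 X14.000 Y10.000
; layer 4
G0 Z12.800
G0 X12.000 Y10.000
G1 X10.618 Y11.902
G1 X8.382 Y11.176
G1 X8.382 Y8.824
G1 X10.618 Y8.098
G1 X12.000 Y10.000
M2 ; end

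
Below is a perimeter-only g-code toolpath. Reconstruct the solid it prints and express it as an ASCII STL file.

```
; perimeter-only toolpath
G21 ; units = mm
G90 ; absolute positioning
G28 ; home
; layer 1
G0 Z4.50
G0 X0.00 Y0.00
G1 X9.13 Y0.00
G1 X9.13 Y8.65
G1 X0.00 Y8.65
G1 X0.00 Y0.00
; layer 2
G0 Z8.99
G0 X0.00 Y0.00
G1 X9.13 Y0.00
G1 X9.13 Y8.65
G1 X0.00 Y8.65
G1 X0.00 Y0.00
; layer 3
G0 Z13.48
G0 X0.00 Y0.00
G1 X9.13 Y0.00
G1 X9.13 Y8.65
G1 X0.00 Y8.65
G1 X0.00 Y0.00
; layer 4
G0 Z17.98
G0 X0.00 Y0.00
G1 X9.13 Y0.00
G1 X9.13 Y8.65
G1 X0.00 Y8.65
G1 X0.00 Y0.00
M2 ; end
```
solid part
  facet normal 0.0000 0.0000 -1.0000
    outer loop
      vertex 9.13 8.65 0.00
      vertex 9.13 0.00 0.00
      vertex 0.00 0.00 0.00
    endloop
  endfacet
  facet normal 0.0000 0.0000 -1.0000
    outer loop
      vertex 0.00 8.65 0.00
      vertex 9.13 8.65 0.00
      vertex 0.00 0.00 0.00
    endloop
  endfacet
  facet normal 0.0000 0.0000 1.0000
    outer loop
      vertex 0.00 0.00 17.98
      vertex 9.13 0.00 17.98
      vertex 9.13 8.65 17.98
    endloop
  endfacet
  facet normal 0.0000 0.0000 1.0000
    outer loop
      vertex 0.00 0.00 17.98
      vertex 9.13 8.65 17.98
      vertex 0.00 8.65 17.98
    endloop
  endfacet
  facet normal 0.0000 -1.0000 0.0000
    outer loop
      vertex 0.00 0.00 0.00
      vertex 9.13 0.00 0.00
      vertex 9.13 0.00 17.98
    endloop
  endfacet
  facet normal 0.0000 -1.0000 0.0000
    outer loop
      vertex 0.00 0.00 0.00
      vertex 9.13 0.00 17.98
      vertex 0.00 0.00 17.98
    endloop
  endfacet
  facet normal 0.0000 1.0000 0.0000
    outer loop
      vertex 9.13 8.65 17.98
      vertex 9.13 8.65 0.00
      vertex 0.00 8.65 0.00
    endloop
  endfacet
  facet normal 0.0000 1.0000 0.0000
    outer loop
      vertex 0.00 8.65 17.98
      vertex 9.13 8.65 17.98
      vertex 0.00 8.65 0.00
    endloop
  endfacet
  facet normal -1.0000 0.0000 0.0000
    outer loop
      vertex 0.00 8.65 17.98
      vertex 0.00 8.65 0.00
      vertex 0.00 0.00 0.00
    endloop
  endfacet
  facet normal -1.0000 0.0000 0.0000
    outer loop
      vertex 0.00 0.00 17.98
      vertex 0.00 8.65 17.98
      vertex 0.00 0.00 0.00
    endloop
  endfacet
  facet normal 1.0000 0.0000 0.0000
    outer loop
      vertex 9.13 0.00 0.00
      vertex 9.13 8.65 0.00
      vertex 9.13 8.65 17.98
    endloop
  endfacet
  facet normal 1.0000 0.0000 0.0000
    outer loop
      vertex 9.13 0.00 0.00
      vertex 9.13 8.65 17.98
      vertex 9.13 0.00 17.98
    endloop
  endfacet
endsolid part

The G0 Z moves step by Δz≈4.50 mm. Every layer's G1 loop is the same polygon, so the solid is a straight extrusion of it from z=0 to z≈18. Closing with flat bottom and top caps and triangulating gives 12 facets — a rectangular box, roughly 9.13 × 8.65 mm footprint and 18 mm tall.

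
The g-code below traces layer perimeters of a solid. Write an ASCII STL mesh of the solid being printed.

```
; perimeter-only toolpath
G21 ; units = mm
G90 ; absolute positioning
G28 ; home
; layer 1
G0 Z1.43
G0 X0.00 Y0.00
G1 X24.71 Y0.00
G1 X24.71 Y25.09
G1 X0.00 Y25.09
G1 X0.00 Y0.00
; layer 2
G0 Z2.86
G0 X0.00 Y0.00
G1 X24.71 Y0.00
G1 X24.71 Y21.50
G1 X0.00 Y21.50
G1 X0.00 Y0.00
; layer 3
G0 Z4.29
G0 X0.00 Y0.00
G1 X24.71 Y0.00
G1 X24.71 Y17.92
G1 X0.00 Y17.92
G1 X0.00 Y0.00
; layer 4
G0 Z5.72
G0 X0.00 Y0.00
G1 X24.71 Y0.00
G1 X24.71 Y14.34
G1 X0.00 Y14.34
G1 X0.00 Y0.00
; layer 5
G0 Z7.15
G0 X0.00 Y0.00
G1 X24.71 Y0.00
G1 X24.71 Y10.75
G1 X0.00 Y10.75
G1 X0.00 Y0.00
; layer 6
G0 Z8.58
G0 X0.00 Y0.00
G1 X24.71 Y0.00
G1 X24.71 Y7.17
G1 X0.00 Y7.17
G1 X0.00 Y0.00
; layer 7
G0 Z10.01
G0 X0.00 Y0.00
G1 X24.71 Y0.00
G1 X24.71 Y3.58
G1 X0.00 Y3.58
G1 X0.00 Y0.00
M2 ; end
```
solid part
  facet normal 0.0000 0.0000 -1.0000
    outer loop
      vertex 24.71 28.67 0.00
      vertex 24.71 0.00 0.00
      vertex 0.00 0.00 0.00
    endloop
  endfacet
  facet normal 0.0000 0.0000 -1.0000
    outer loop
      vertex 0.00 28.67 0.00
      vertex 24.71 28.67 0.00
      vertex 0.00 0.00 0.00
    endloop
  endfacet
  facet normal 0.0000 -1.0000 0.0000
    outer loop
      vertex 0.00 0.00 0.00
      vertex 24.71 0.00 0.00
      vertex 24.71 0.00 11.44
    endloop
  endfacet
  facet normal 0.0000 -1.0000 0.0000
    outer loop
      vertex 0.00 0.00 0.00
      vertex 24.71 0.00 11.44
      vertex 0.00 0.00 11.44
    endloop
  endfacet
  facet normal 0.0000 0.3706 0.9288
    outer loop
      vertex 0.00 0.00 11.44
      vertex 24.71 0.00 11.44
      vertex 24.71 28.67 0.00
    endloop
  endfacet
  facet normal 0.0000 0.3706 0.9288
    outer loop
      vertex 0.00 0.00 11.44
      vertex 24.71 28.67 0.00
      vertex 0.00 28.67 0.00
    endloop
  endfacet
  facet normal -1.0000 0.0000 0.0000
    outer loop
      vertex 0.00 0.00 11.44
      vertex 0.00 28.67 0.00
      vertex 0.00 0.00 0.00
    endloop
  endfacet
  facet normal 1.0000 0.0000 0.0000
    outer loop
      vertex 24.71 0.00 0.00
      vertex 24.71 28.67 0.00
      vertex 24.71 0.00 11.44
    endloop
  endfacet
endsolid part

The G0 Z moves step by Δz≈1.43 mm. The G1 loops shrink linearly with z, so the solid tapers from its base footprint up to z≈11.4. Closing with a flat bottom cap and the tapered top and triangulating gives 8 facets — a wedge (ramp): 24.7 × 28.7 mm base, rising to 11.4 mm along the y=0 edge and sloping linearly to z=0 at y=28.7.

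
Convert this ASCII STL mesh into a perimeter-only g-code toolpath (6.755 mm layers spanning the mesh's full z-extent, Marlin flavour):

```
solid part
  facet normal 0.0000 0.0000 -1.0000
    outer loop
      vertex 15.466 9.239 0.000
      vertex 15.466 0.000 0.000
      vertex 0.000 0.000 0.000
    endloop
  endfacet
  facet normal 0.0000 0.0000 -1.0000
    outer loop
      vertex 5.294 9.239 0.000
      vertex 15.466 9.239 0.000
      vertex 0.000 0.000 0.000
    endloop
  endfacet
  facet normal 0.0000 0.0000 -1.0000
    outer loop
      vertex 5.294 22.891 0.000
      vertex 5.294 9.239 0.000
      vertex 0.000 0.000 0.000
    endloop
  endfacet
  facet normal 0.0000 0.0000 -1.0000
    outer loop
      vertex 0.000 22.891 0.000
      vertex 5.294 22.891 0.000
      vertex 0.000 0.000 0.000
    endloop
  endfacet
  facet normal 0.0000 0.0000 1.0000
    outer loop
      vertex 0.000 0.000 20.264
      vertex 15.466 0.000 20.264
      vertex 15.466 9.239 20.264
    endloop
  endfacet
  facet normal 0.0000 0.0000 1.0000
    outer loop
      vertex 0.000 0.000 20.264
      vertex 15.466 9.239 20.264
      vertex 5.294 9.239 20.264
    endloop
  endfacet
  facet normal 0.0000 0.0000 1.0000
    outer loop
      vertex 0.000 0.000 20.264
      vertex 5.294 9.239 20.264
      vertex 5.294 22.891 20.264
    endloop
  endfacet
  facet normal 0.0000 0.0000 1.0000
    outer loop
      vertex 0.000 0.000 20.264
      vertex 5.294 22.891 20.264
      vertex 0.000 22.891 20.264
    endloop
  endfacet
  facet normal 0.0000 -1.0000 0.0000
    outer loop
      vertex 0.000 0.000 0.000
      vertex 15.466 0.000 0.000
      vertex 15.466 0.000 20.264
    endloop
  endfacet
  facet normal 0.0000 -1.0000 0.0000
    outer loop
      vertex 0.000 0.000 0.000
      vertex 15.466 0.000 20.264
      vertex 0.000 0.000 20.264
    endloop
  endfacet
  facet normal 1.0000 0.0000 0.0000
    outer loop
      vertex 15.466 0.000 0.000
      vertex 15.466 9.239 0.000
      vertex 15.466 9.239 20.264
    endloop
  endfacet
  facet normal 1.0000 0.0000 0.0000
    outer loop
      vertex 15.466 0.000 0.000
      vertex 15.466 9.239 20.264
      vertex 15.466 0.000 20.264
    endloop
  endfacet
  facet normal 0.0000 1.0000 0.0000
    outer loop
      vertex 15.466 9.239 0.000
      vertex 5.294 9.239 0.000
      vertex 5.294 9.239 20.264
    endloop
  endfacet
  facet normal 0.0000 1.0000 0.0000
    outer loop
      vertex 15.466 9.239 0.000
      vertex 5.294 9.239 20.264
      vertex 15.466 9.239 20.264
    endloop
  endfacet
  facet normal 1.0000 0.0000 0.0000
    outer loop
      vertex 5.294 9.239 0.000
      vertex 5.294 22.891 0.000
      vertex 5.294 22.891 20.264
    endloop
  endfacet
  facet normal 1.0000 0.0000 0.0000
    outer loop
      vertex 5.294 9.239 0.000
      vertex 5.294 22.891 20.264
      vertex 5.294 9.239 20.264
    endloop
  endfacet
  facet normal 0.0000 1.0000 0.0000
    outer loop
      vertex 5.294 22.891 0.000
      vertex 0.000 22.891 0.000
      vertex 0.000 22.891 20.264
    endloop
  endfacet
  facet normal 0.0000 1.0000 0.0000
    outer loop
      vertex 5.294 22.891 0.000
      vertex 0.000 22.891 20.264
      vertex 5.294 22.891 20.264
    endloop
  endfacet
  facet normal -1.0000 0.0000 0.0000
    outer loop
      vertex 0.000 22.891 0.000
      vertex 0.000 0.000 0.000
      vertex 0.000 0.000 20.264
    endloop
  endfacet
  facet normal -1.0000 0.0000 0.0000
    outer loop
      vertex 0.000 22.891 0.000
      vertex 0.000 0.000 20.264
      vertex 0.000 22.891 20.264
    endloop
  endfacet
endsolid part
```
; perimeter-only toolpath
G21 ; units = mm
G90 ; absolute positioning
G28 ; home
; layer 1
G0 Z6.755
G0 X0.000 Y0.000
G1 X15.466 Y0.000
G1 X15.466 Y9.239
G1 X5.294 Y9.239
G1 X5.294 Y22.891
G1 X0.000 Y22.891
G1 X0.000 Y0.000
; layer 2
G0 Z13.509
G0 X0.000 Y0.000
G1 X15.466 Y0.000
G1 X15.466 Y9.239
G1 X5.294 Y9.239
G1 X5.294 Y22.891
G1 X0.000 Y22.891
G1 X0.000 Y0.000
; layer 3
G0 Z20.264
G0 X0.000 Y0.000
G1 X15.466 Y0.000
G1 X15.466 Y9.239
G1 X5.294 Y9.239
G1 X5.294 Y22.891
G1 X0.000 Y22.891
G1 X0.000 Y0.000
M2 ; end

The solid is an L-shaped prism: outer 15.5 × 22.9 mm, arm thicknesses ≈ 9.24 mm (horizontal) and 5.29 mm (vertical), extruded 20.3 mm in z. Slicing at Δz = 6.755 mm — 3 equal slices spanning the solid's height, so layer i sits at z = i·h/3 — gives 3 non-empty perimeters. Each is a 6-segment closed polygon; G0 lifts to the layer z and rapids to the start vertex, then G1 traces the edges.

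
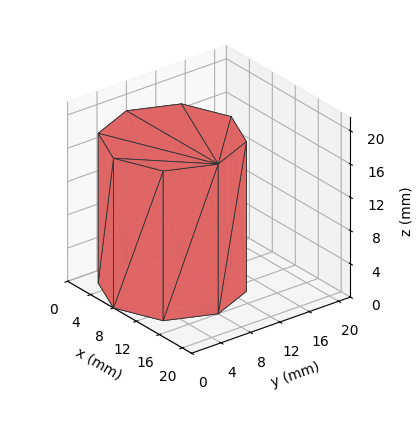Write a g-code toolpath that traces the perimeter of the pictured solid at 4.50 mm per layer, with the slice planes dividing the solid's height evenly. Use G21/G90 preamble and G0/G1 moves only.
Reading the render: the shape is a regular 8-sided prism (a cylinder approximated with 8 flat sides), circumscribed radius ≈ 8 mm, height ≈ 18 mm (dimensions read to the nearest mm from the axis ticks). For the g-code, the solid's height is divided into equal slices at the stated Δz and each level perimeter traced with G1 moves after a G0 lift.

; perimeter-only toolpath
G21 ; units = mm
G90 ; absolute positioning
G28 ; home
; layer 1
G0 Z4.50
G0 X16.00 Y8.00
G1 X13.66 Y13.66
G1 X8.00 Y16.00
G1 X2.34 Y13.66
G1 X0.00 Y8.00
G1 X2.34 Y2.34
G1 X8.00 Y0.00
G1 X13.66 Y2.34
G1 X16.00 Y8.00
; layer 2
G0 Z9.00
G0 X16.00 Y8.00
G1 X13.66 Y13.66
G1 X8.00 Y16.00
G1 X2.34 Y13.66
G1 X0.00 Y8.00
G1 X2.34 Y2.34
G1 X8.00 Y0.00
G1 X13.66 Y2.34
G1 X16.00 Y8.00
; layer 3
G0 Z13.50
G0 X16.00 Y8.00
G1 X13.66 Y13.66
G1 X8.00 Y16.00
G1 X2.34 Y13.66
G1 X0.00 Y8.00
G1 X2.34 Y2.34
G1 X8.00 Y0.00
G1 X13.66 Y2.34
G1 X16.00 Y8.00
; layer 4
G0 Z18.00
G0 X16.00 Y8.00
G1 X13.66 Y13.66
G1 X8.00 Y16.00
G1 X2.34 Y13.66
G1 X0.00 Y8.00
G1 X2.34 Y2.34
G1 X8.00 Y0.00
G1 X13.66 Y2.34
G1 X16.00 Y8.00
M2 ; end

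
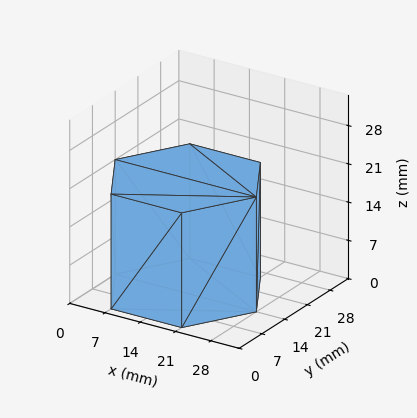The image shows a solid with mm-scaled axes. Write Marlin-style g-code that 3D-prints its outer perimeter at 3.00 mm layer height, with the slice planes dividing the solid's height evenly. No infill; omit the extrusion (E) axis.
Reading the render: the shape is a regular 6-sided prism (a cylinder approximated with 6 flat sides), circumscribed radius ≈ 14 mm, height ≈ 21 mm (dimensions read to the nearest mm from the axis ticks). For the g-code, the solid's height is divided into equal slices at the stated Δz and each level perimeter traced with G1 moves after a G0 lift.

; perimeter-only toolpath
G21 ; units = mm
G90 ; absolute positioning
G28 ; home
; layer 1
G0 Z3.00
G0 X28.00 Y14.00
G1 X21.00 Y26.12
G1 X7.00 Y26.12
G1 X0.00 Y14.00
G1 X7.00 Y1.88
G1 X21.00 Y1.88
G1 X28.00 Y14.00
; layer 2
G0 Z6.00
G0 X28.00 Y14.00
G1 X21.00 Y26.12
G1 X7.00 Y26.12
G1 X0.00 Y14.00
G1 X7.00 Y1.88
G1 X21.00 Y1.88
G1 X28.00 Y14.00
; layer 3
G0 Z9.00
G0 X28.00 Y14.00
G1 X21.00 Y26.12
G1 X7.00 Y26.12
G1 X0.00 Y14.00
G1 X7.00 Y1.88
G1 X21.00 Y1.88
G1 X28.00 Y14.00
; layer 4
G0 Z12.00
G0 X28.00 Y14.00
G1 X21.00 Y26.12
G1 X7.00 Y26.12
G1 X0.00 Y14.00
G1 X7.00 Y1.88
G1 X21.00 Y1.88
G1 X28.00 Y14.00
; layer 5
G0 Z15.00
G0 X28.00 Y14.00
G1 X21.00 Y26.12
G1 X7.00 Y26.12
G1 X0.00 Y14.00
G1 X7.00 Y1.88
G1 X21.00 Y1.88
G1 X28.00 Y14.00
; layer 6
G0 Z18.00
G0 X28.00 Y14.00
G1 X21.00 Y26.12
G1 X7.00 Y26.12
G1 X0.00 Y14.00
G1 X7.00 Y1.88
G1 X21.00 Y1.88
G1 X28.00 Y14.00
; layer 7
G0 Z21.00
G0 X28.00 Y14.00
G1 X21.00 Y26.12
G1 X7.00 Y26.12
G1 X0.00 Y14.00
G1 X7.00 Y1.88
G1 X21.00 Y1.88
G1 X28.00 Y14.00
M2 ; end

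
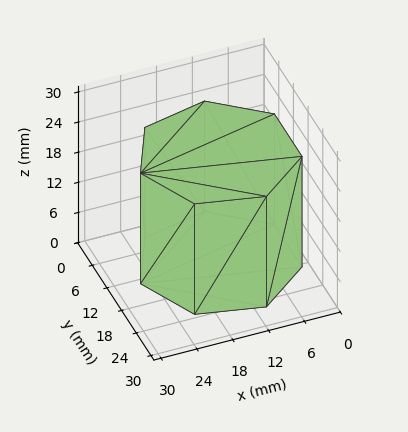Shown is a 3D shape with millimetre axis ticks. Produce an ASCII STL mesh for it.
Reading the render: the shape is a regular 7-sided prism (a cylinder approximated with 7 flat sides), circumscribed radius ≈ 13 mm, height ≈ 22 mm (dimensions read to the nearest mm from the axis ticks). For the STL, each face is triangulated and given an outward normal.

solid part
  facet normal 0.0000 0.0000 -1.0000
    outer loop
      vertex 10.107 25.674 0.000
      vertex 21.105 23.164 0.000
      vertex 26.000 13.000 0.000
    endloop
  endfacet
  facet normal 0.0000 0.0000 -1.0000
    outer loop
      vertex 1.287 18.640 0.000
      vertex 10.107 25.674 0.000
      vertex 26.000 13.000 0.000
    endloop
  endfacet
  facet normal 0.0000 0.0000 -1.0000
    outer loop
      vertex 1.287 7.360 0.000
      vertex 1.287 18.640 0.000
      vertex 26.000 13.000 0.000
    endloop
  endfacet
  facet normal 0.0000 0.0000 -1.0000
    outer loop
      vertex 10.107 0.326 0.000
      vertex 1.287 7.360 0.000
      vertex 26.000 13.000 0.000
    endloop
  endfacet
  facet normal 0.0000 0.0000 -1.0000
    outer loop
      vertex 21.105 2.836 0.000
      vertex 10.107 0.326 0.000
      vertex 26.000 13.000 0.000
    endloop
  endfacet
  facet normal 0.0000 0.0000 1.0000
    outer loop
      vertex 26.000 13.000 22.000
      vertex 21.105 23.164 22.000
      vertex 10.107 25.674 22.000
    endloop
  endfacet
  facet normal 0.0000 0.0000 1.0000
    outer loop
      vertex 26.000 13.000 22.000
      vertex 10.107 25.674 22.000
      vertex 1.287 18.640 22.000
    endloop
  endfacet
  facet normal 0.0000 0.0000 1.0000
    outer loop
      vertex 26.000 13.000 22.000
      vertex 1.287 18.640 22.000
      vertex 1.287 7.360 22.000
    endloop
  endfacet
  facet normal 0.0000 0.0000 1.0000
    outer loop
      vertex 26.000 13.000 22.000
      vertex 1.287 7.360 22.000
      vertex 10.107 0.326 22.000
    endloop
  endfacet
  facet normal 0.0000 0.0000 1.0000
    outer loop
      vertex 26.000 13.000 22.000
      vertex 10.107 0.326 22.000
      vertex 21.105 2.836 22.000
    endloop
  endfacet
  facet normal 0.9010 0.4339 0.0000
    outer loop
      vertex 26.000 13.000 0.000
      vertex 21.105 23.164 0.000
      vertex 21.105 23.164 22.000
    endloop
  endfacet
  facet normal 0.9010 0.4339 0.0000
    outer loop
      vertex 26.000 13.000 0.000
      vertex 21.105 23.164 22.000
      vertex 26.000 13.000 22.000
    endloop
  endfacet
  facet normal 0.2225 0.9749 0.0000
    outer loop
      vertex 21.105 23.164 0.000
      vertex 10.107 25.674 0.000
      vertex 10.107 25.674 22.000
    endloop
  endfacet
  facet normal 0.2225 0.9749 0.0000
    outer loop
      vertex 21.105 23.164 0.000
      vertex 10.107 25.674 22.000
      vertex 21.105 23.164 22.000
    endloop
  endfacet
  facet normal -0.6235 0.7818 0.0000
    outer loop
      vertex 10.107 25.674 0.000
      vertex 1.287 18.640 0.000
      vertex 1.287 18.640 22.000
    endloop
  endfacet
  facet normal -0.6235 0.7818 0.0000
    outer loop
      vertex 10.107 25.674 0.000
      vertex 1.287 18.640 22.000
      vertex 10.107 25.674 22.000
    endloop
  endfacet
  facet normal -1.0000 0.0000 0.0000
    outer loop
      vertex 1.287 18.640 0.000
      vertex 1.287 7.360 0.000
      vertex 1.287 7.360 22.000
    endloop
  endfacet
  facet normal -1.0000 0.0000 0.0000
    outer loop
      vertex 1.287 18.640 0.000
      vertex 1.287 7.360 22.000
      vertex 1.287 18.640 22.000
    endloop
  endfacet
  facet normal -0.6235 -0.7818 0.0000
    outer loop
      vertex 1.287 7.360 0.000
      vertex 10.107 0.326 0.000
      vertex 10.107 0.326 22.000
    endloop
  endfacet
  facet normal -0.6235 -0.7818 0.0000
    outer loop
      vertex 1.287 7.360 0.000
      vertex 10.107 0.326 22.000
      vertex 1.287 7.360 22.000
    endloop
  endfacet
  facet normal 0.2225 -0.9749 0.0000
    outer loop
      vertex 10.107 0.326 0.000
      vertex 21.105 2.836 0.000
      vertex 21.105 2.836 22.000
    endloop
  endfacet
  facet normal 0.2225 -0.9749 0.0000
    outer loop
      vertex 10.107 0.326 0.000
      vertex 21.105 2.836 22.000
      vertex 10.107 0.326 22.000
    endloop
  endfacet
  facet normal 0.9010 -0.4339 0.0000
    outer loop
      vertex 21.105 2.836 0.000
      vertex 26.000 13.000 0.000
      vertex 26.000 13.000 22.000
    endloop
  endfacet
  facet normal 0.9010 -0.4339 0.0000
    outer loop
      vertex 21.105 2.836 0.000
      vertex 26.000 13.000 22.000
      vertex 21.105 2.836 22.000
    endloop
  endfacet
endsolid part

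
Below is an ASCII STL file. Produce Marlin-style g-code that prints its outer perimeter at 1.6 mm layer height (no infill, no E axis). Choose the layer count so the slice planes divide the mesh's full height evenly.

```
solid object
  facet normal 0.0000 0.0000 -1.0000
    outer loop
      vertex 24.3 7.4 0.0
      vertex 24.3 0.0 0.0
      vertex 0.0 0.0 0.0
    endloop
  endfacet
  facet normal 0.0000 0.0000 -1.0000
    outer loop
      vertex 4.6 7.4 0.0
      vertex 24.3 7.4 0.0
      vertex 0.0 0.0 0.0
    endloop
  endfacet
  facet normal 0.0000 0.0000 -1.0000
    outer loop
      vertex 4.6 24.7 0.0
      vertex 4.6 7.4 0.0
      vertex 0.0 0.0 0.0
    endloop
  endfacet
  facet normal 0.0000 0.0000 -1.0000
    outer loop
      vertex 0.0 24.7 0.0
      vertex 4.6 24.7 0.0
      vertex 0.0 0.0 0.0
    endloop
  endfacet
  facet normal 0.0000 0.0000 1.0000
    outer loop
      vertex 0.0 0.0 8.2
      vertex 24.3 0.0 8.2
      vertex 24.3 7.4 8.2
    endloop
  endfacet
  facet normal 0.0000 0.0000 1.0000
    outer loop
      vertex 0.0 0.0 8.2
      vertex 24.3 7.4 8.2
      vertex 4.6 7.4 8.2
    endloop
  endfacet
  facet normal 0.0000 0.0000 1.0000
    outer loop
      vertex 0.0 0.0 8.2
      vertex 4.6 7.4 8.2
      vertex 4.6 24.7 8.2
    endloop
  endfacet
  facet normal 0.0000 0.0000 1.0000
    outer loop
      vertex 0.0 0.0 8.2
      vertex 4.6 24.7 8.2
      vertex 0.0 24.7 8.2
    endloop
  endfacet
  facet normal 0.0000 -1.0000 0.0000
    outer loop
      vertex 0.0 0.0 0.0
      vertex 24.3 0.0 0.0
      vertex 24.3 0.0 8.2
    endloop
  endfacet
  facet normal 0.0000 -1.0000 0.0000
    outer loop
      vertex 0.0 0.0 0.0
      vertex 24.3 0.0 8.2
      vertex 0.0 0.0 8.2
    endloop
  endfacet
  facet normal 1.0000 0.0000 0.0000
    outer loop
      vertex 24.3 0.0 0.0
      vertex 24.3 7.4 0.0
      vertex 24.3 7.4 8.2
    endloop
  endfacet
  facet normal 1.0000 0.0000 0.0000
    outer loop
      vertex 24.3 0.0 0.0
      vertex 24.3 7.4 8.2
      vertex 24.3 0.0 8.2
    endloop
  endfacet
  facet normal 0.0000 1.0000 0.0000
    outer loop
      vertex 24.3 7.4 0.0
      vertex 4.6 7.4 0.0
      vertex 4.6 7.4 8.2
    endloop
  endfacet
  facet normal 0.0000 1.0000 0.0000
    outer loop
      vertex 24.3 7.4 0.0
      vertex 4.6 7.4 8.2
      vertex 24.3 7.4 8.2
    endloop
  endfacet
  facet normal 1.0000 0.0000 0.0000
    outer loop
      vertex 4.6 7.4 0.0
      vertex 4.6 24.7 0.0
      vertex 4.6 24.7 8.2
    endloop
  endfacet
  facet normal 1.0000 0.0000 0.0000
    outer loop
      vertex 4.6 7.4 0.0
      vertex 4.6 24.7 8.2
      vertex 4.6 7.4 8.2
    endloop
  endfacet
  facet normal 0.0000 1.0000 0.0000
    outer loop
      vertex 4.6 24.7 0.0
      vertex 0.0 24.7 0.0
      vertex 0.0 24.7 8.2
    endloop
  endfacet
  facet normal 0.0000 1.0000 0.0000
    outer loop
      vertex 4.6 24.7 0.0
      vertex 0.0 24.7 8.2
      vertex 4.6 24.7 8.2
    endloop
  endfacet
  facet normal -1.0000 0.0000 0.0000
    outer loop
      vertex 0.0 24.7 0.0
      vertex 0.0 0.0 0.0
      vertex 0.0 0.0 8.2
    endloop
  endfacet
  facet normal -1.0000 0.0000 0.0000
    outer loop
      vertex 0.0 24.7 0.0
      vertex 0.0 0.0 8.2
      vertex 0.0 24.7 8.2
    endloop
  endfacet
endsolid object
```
; perimeter-only toolpath
G21 ; units = mm
G90 ; absolute positioning
G28 ; home
; layer 1
G0 Z1.6
G0 X0.0 Y0.0
G1 X24.3 Y0.0
G1 X24.3 Y7.4
G1 X4.6 Y7.4
G1 X4.6 Y24.7
G1 X0.0 Y24.7
G1 X0.0 Y0.0
; layer 2
G0 Z3.3
G0 X0.0 Y0.0
G1 X24.3 Y0.0
G1 X24.3 Y7.4
G1 X4.6 Y7.4
G1 X4.6 Y24.7
G1 X0.0 Y24.7
G1 X0.0 Y0.0
; layer 3
G0 Z4.9
G0 X0.0 Y0.0
G1 X24.3 Y0.0
G1 X24.3 Y7.4
G1 X4.6 Y7.4
G1 X4.6 Y24.7
G1 X0.0 Y24.7
G1 X0.0 Y0.0
; layer 4
G0 Z6.6
G0 X0.0 Y0.0
G1 X24.3 Y0.0
G1 X24.3 Y7.4
G1 X4.6 Y7.4
G1 X4.6 Y24.7
G1 X0.0 Y24.7
G1 X0.0 Y0.0
; layer 5
G0 Z8.2
G0 X0.0 Y0.0
G1 X24.3 Y0.0
G1 X24.3 Y7.4
G1 X4.6 Y7.4
G1 X4.6 Y24.7
G1 X0.0 Y24.7
G1 X0.0 Y0.0
M2 ; end

The solid is an L-shaped prism: outer 24.3 × 24.7 mm, arm thicknesses ≈ 7.4 mm (horizontal) and 4.6 mm (vertical), extruded 8.2 mm in z. Slicing at Δz = 1.6 mm — 5 equal slices spanning the solid's height, so layer i sits at z = i·h/5 — gives 5 non-empty perimeters. Each is a 6-segment closed polygon; G0 lifts to the layer z and rapids to the start vertex, then G1 traces the edges.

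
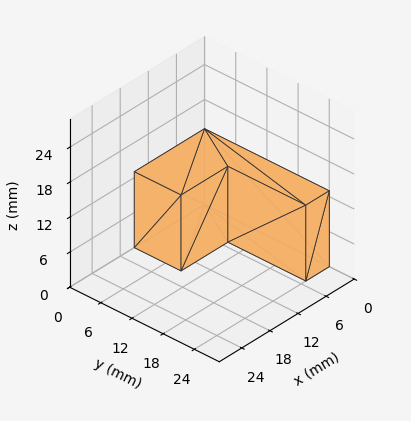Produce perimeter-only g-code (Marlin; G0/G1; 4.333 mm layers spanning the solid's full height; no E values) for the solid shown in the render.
Reading the render: the shape is an L-shaped prism: outer 15 × 24 mm, arm thicknesses ≈ 9 mm (horizontal) and 5 mm (vertical), extruded 13 mm in z (dimensions read to the nearest mm from the axis ticks). For the g-code, the solid's height is divided into equal slices at the stated Δz and each level perimeter traced with G1 moves after a G0 lift.

; perimeter-only toolpath
G21 ; units = mm
G90 ; absolute positioning
G28 ; home
; layer 1
G0 Z4.333
G0 X0.000 Y0.000
G1 X15.000 Y0.000
G1 X15.000 Y9.000
G1 X5.000 Y9.000
G1 X5.000 Y24.000
G1 X0.000 Y24.000
G1 X0.000 Y0.000
; layer 2
G0 Z8.667
G0 X0.000 Y0.000
G1 X15.000 Y0.000
G1 X15.000 Y9.000
G1 X5.000 Y9.000
G1 X5.000 Y24.000
G1 X0.000 Y24.000
G1 X0.000 Y0.000
; layer 3
G0 Z13.000
G0 X0.000 Y0.000
G1 X15.000 Y0.000
G1 X15.000 Y9.000
G1 X5.000 Y9.000
G1 X5.000 Y24.000
G1 X0.000 Y24.000
G1 X0.000 Y0.000
M2 ; end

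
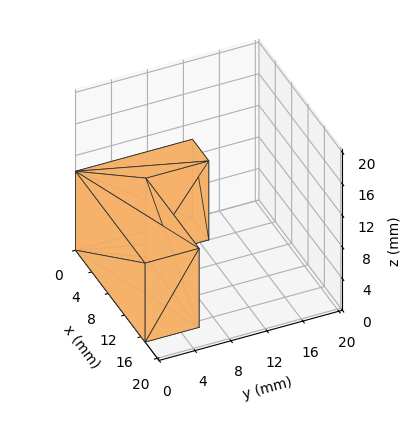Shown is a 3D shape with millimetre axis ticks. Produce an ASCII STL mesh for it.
Reading the render: the shape is an L-shaped prism: outer 17 × 13 mm, arm thicknesses ≈ 6 mm (horizontal) and 4 mm (vertical), extruded 10 mm in z (dimensions read to the nearest mm from the axis ticks). For the STL, each face is triangulated and given an outward normal.

solid part
  facet normal 0.0000 0.0000 -1.0000
    outer loop
      vertex 17.00 6.00 0.00
      vertex 17.00 0.00 0.00
      vertex 0.00 0.00 0.00
    endloop
  endfacet
  facet normal 0.0000 0.0000 -1.0000
    outer loop
      vertex 4.00 6.00 0.00
      vertex 17.00 6.00 0.00
      vertex 0.00 0.00 0.00
    endloop
  endfacet
  facet normal 0.0000 0.0000 -1.0000
    outer loop
      vertex 4.00 13.00 0.00
      vertex 4.00 6.00 0.00
      vertex 0.00 0.00 0.00
    endloop
  endfacet
  facet normal 0.0000 0.0000 -1.0000
    outer loop
      vertex 0.00 13.00 0.00
      vertex 4.00 13.00 0.00
      vertex 0.00 0.00 0.00
    endloop
  endfacet
  facet normal 0.0000 0.0000 1.0000
    outer loop
      vertex 0.00 0.00 10.00
      vertex 17.00 0.00 10.00
      vertex 17.00 6.00 10.00
    endloop
  endfacet
  facet normal 0.0000 0.0000 1.0000
    outer loop
      vertex 0.00 0.00 10.00
      vertex 17.00 6.00 10.00
      vertex 4.00 6.00 10.00
    endloop
  endfacet
  facet normal 0.0000 0.0000 1.0000
    outer loop
      vertex 0.00 0.00 10.00
      vertex 4.00 6.00 10.00
      vertex 4.00 13.00 10.00
    endloop
  endfacet
  facet normal 0.0000 0.0000 1.0000
    outer loop
      vertex 0.00 0.00 10.00
      vertex 4.00 13.00 10.00
      vertex 0.00 13.00 10.00
    endloop
  endfacet
  facet normal 0.0000 -1.0000 0.0000
    outer loop
      vertex 0.00 0.00 0.00
      vertex 17.00 0.00 0.00
      vertex 17.00 0.00 10.00
    endloop
  endfacet
  facet normal 0.0000 -1.0000 0.0000
    outer loop
      vertex 0.00 0.00 0.00
      vertex 17.00 0.00 10.00
      vertex 0.00 0.00 10.00
    endloop
  endfacet
  facet normal 1.0000 0.0000 0.0000
    outer loop
      vertex 17.00 0.00 0.00
      vertex 17.00 6.00 0.00
      vertex 17.00 6.00 10.00
    endloop
  endfacet
  facet normal 1.0000 0.0000 0.0000
    outer loop
      vertex 17.00 0.00 0.00
      vertex 17.00 6.00 10.00
      vertex 17.00 0.00 10.00
    endloop
  endfacet
  facet normal 0.0000 1.0000 0.0000
    outer loop
      vertex 17.00 6.00 0.00
      vertex 4.00 6.00 0.00
      vertex 4.00 6.00 10.00
    endloop
  endfacet
  facet normal 0.0000 1.0000 0.0000
    outer loop
      vertex 17.00 6.00 0.00
      vertex 4.00 6.00 10.00
      vertex 17.00 6.00 10.00
    endloop
  endfacet
  facet normal 1.0000 0.0000 0.0000
    outer loop
      vertex 4.00 6.00 0.00
      vertex 4.00 13.00 0.00
      vertex 4.00 13.00 10.00
    endloop
  endfacet
  facet normal 1.0000 0.0000 0.0000
    outer loop
      vertex 4.00 6.00 0.00
      vertex 4.00 13.00 10.00
      vertex 4.00 6.00 10.00
    endloop
  endfacet
  facet normal 0.0000 1.0000 0.0000
    outer loop
      vertex 4.00 13.00 0.00
      vertex 0.00 13.00 0.00
      vertex 0.00 13.00 10.00
    endloop
  endfacet
  facet normal 0.0000 1.0000 0.0000
    outer loop
      vertex 4.00 13.00 0.00
      vertex 0.00 13.00 10.00
      vertex 4.00 13.00 10.00
    endloop
  endfacet
  facet normal -1.0000 0.0000 0.0000
    outer loop
      vertex 0.00 13.00 0.00
      vertex 0.00 0.00 0.00
      vertex 0.00 0.00 10.00
    endloop
  endfacet
  facet normal -1.0000 0.0000 0.0000
    outer loop
      vertex 0.00 13.00 0.00
      vertex 0.00 0.00 10.00
      vertex 0.00 13.00 10.00
    endloop
  endfacet
endsolid part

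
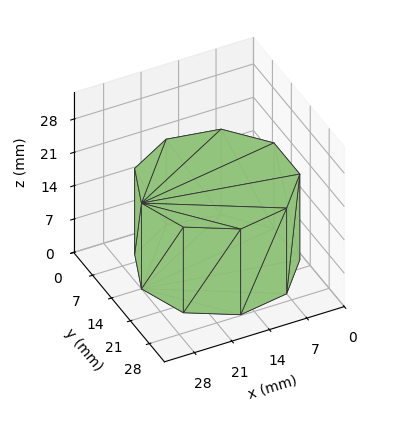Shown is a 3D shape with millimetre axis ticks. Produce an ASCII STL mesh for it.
Reading the render: the shape is a regular 9-sided prism (a cylinder approximated with 9 flat sides), circumscribed radius ≈ 14 mm, height ≈ 18 mm (dimensions read to the nearest mm from the axis ticks). For the STL, each face is triangulated and given an outward normal.

solid part
  facet normal 0.0000 0.0000 -1.0000
    outer loop
      vertex 16.43 27.79 0.00
      vertex 24.72 23.00 0.00
      vertex 28.00 14.00 0.00
    endloop
  endfacet
  facet normal 0.0000 0.0000 -1.0000
    outer loop
      vertex 7.00 26.12 0.00
      vertex 16.43 27.79 0.00
      vertex 28.00 14.00 0.00
    endloop
  endfacet
  facet normal 0.0000 0.0000 -1.0000
    outer loop
      vertex 0.84 18.79 0.00
      vertex 7.00 26.12 0.00
      vertex 28.00 14.00 0.00
    endloop
  endfacet
  facet normal 0.0000 0.0000 -1.0000
    outer loop
      vertex 0.84 9.21 0.00
      vertex 0.84 18.79 0.00
      vertex 28.00 14.00 0.00
    endloop
  endfacet
  facet normal 0.0000 0.0000 -1.0000
    outer loop
      vertex 7.00 1.88 0.00
      vertex 0.84 9.21 0.00
      vertex 28.00 14.00 0.00
    endloop
  endfacet
  facet normal 0.0000 0.0000 -1.0000
    outer loop
      vertex 16.43 0.21 0.00
      vertex 7.00 1.88 0.00
      vertex 28.00 14.00 0.00
    endloop
  endfacet
  facet normal 0.0000 0.0000 -1.0000
    outer loop
      vertex 24.72 5.00 0.00
      vertex 16.43 0.21 0.00
      vertex 28.00 14.00 0.00
    endloop
  endfacet
  facet normal 0.0000 0.0000 1.0000
    outer loop
      vertex 28.00 14.00 18.00
      vertex 24.72 23.00 18.00
      vertex 16.43 27.79 18.00
    endloop
  endfacet
  facet normal 0.0000 0.0000 1.0000
    outer loop
      vertex 28.00 14.00 18.00
      vertex 16.43 27.79 18.00
      vertex 7.00 26.12 18.00
    endloop
  endfacet
  facet normal 0.0000 0.0000 1.0000
    outer loop
      vertex 28.00 14.00 18.00
      vertex 7.00 26.12 18.00
      vertex 0.84 18.79 18.00
    endloop
  endfacet
  facet normal 0.0000 0.0000 1.0000
    outer loop
      vertex 28.00 14.00 18.00
      vertex 0.84 18.79 18.00
      vertex 0.84 9.21 18.00
    endloop
  endfacet
  facet normal 0.0000 0.0000 1.0000
    outer loop
      vertex 28.00 14.00 18.00
      vertex 0.84 9.21 18.00
      vertex 7.00 1.88 18.00
    endloop
  endfacet
  facet normal 0.0000 0.0000 1.0000
    outer loop
      vertex 28.00 14.00 18.00
      vertex 7.00 1.88 18.00
      vertex 16.43 0.21 18.00
    endloop
  endfacet
  facet normal 0.0000 0.0000 1.0000
    outer loop
      vertex 28.00 14.00 18.00
      vertex 16.43 0.21 18.00
      vertex 24.72 5.00 18.00
    endloop
  endfacet
  facet normal 0.9395 0.3424 0.0000
    outer loop
      vertex 28.00 14.00 0.00
      vertex 24.72 23.00 0.00
      vertex 24.72 23.00 18.00
    endloop
  endfacet
  facet normal 0.9395 0.3424 0.0000
    outer loop
      vertex 28.00 14.00 0.00
      vertex 24.72 23.00 18.00
      vertex 28.00 14.00 18.00
    endloop
  endfacet
  facet normal 0.5003 0.8659 0.0000
    outer loop
      vertex 24.72 23.00 0.00
      vertex 16.43 27.79 0.00
      vertex 16.43 27.79 18.00
    endloop
  endfacet
  facet normal 0.5003 0.8659 0.0000
    outer loop
      vertex 24.72 23.00 0.00
      vertex 16.43 27.79 18.00
      vertex 24.72 23.00 18.00
    endloop
  endfacet
  facet normal -0.1744 0.9847 0.0000
    outer loop
      vertex 16.43 27.79 0.00
      vertex 7.00 26.12 0.00
      vertex 7.00 26.12 18.00
    endloop
  endfacet
  facet normal -0.1744 0.9847 0.0000
    outer loop
      vertex 16.43 27.79 0.00
      vertex 7.00 26.12 18.00
      vertex 16.43 27.79 18.00
    endloop
  endfacet
  facet normal -0.7656 0.6434 0.0000
    outer loop
      vertex 7.00 26.12 0.00
      vertex 0.84 18.79 0.00
      vertex 0.84 18.79 18.00
    endloop
  endfacet
  facet normal -0.7656 0.6434 0.0000
    outer loop
      vertex 7.00 26.12 0.00
      vertex 0.84 18.79 18.00
      vertex 7.00 26.12 18.00
    endloop
  endfacet
  facet normal -1.0000 0.0000 0.0000
    outer loop
      vertex 0.84 18.79 0.00
      vertex 0.84 9.21 0.00
      vertex 0.84 9.21 18.00
    endloop
  endfacet
  facet normal -1.0000 0.0000 0.0000
    outer loop
      vertex 0.84 18.79 0.00
      vertex 0.84 9.21 18.00
      vertex 0.84 18.79 18.00
    endloop
  endfacet
  facet normal -0.7656 -0.6434 0.0000
    outer loop
      vertex 0.84 9.21 0.00
      vertex 7.00 1.88 0.00
      vertex 7.00 1.88 18.00
    endloop
  endfacet
  facet normal -0.7656 -0.6434 0.0000
    outer loop
      vertex 0.84 9.21 0.00
      vertex 7.00 1.88 18.00
      vertex 0.84 9.21 18.00
    endloop
  endfacet
  facet normal -0.1744 -0.9847 0.0000
    outer loop
      vertex 7.00 1.88 0.00
      vertex 16.43 0.21 0.00
      vertex 16.43 0.21 18.00
    endloop
  endfacet
  facet normal -0.1744 -0.9847 0.0000
    outer loop
      vertex 7.00 1.88 0.00
      vertex 16.43 0.21 18.00
      vertex 7.00 1.88 18.00
    endloop
  endfacet
  facet normal 0.5003 -0.8659 0.0000
    outer loop
      vertex 16.43 0.21 0.00
      vertex 24.72 5.00 0.00
      vertex 24.72 5.00 18.00
    endloop
  endfacet
  facet normal 0.5003 -0.8659 0.0000
    outer loop
      vertex 16.43 0.21 0.00
      vertex 24.72 5.00 18.00
      vertex 16.43 0.21 18.00
    endloop
  endfacet
  facet normal 0.9395 -0.3424 0.0000
    outer loop
      vertex 24.72 5.00 0.00
      vertex 28.00 14.00 0.00
      vertex 28.00 14.00 18.00
    endloop
  endfacet
  facet normal 0.9395 -0.3424 0.0000
    outer loop
      vertex 24.72 5.00 0.00
      vertex 28.00 14.00 18.00
      vertex 24.72 5.00 18.00
    endloop
  endfacet
endsolid part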